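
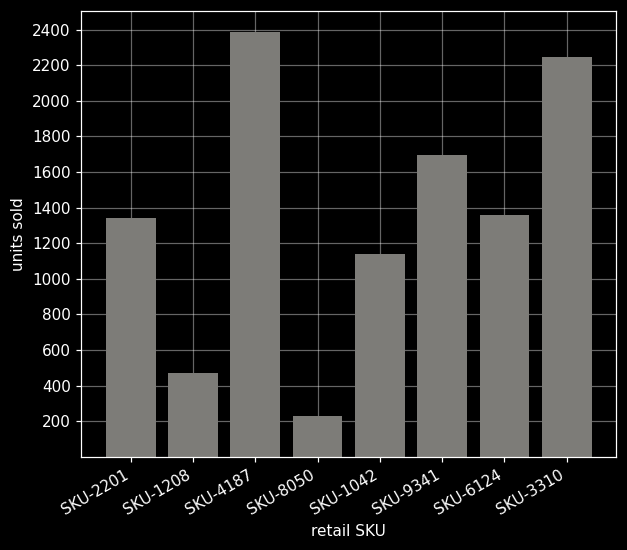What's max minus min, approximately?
Max SKU-4187 ≈ 2400, min SKU-8050 ≈ 200; range ≈ 2200.

≈ 2200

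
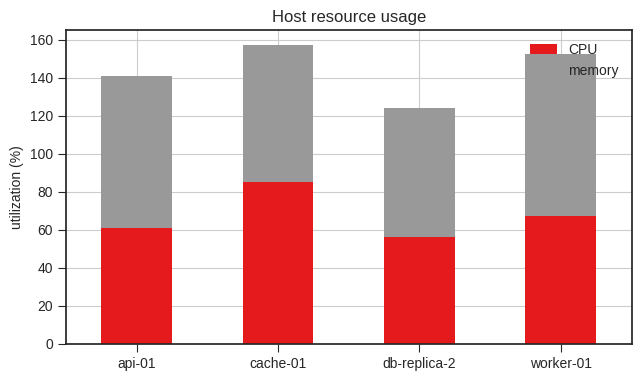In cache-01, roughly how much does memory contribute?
≈ 80

memory top ≈ 160, bottom ≈ 80; segment ≈ 80.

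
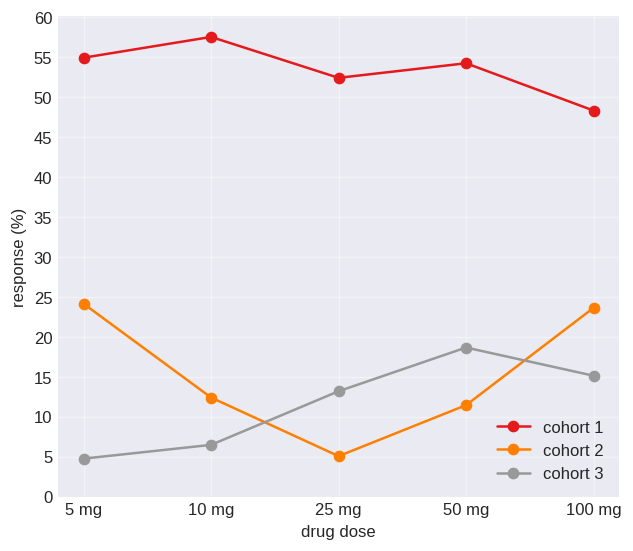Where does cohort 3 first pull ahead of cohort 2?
10 mg: cohort 3 ≈ 5 vs cohort 2 ≈ 10 (not yet); 25 mg: cohort 3 ≈ 15 vs cohort 2 ≈ 5 (first crossover).

25 mg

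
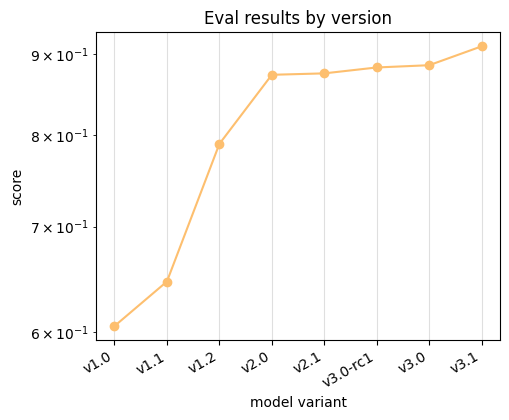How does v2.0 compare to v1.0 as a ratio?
v2.0 ≈ 0.85, v1.0 ≈ 0.60; 0.85/0.60 ≈ 1.42.

≈ 1.42×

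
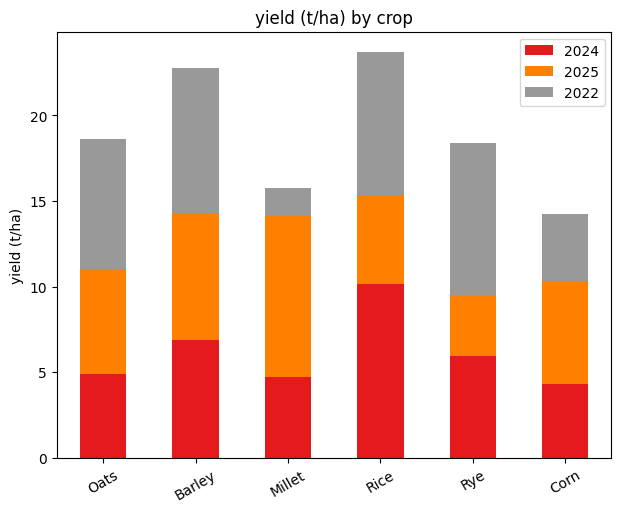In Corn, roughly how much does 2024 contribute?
2024 top ≈ 4, bottom ≈ 0; segment ≈ 4.

≈ 4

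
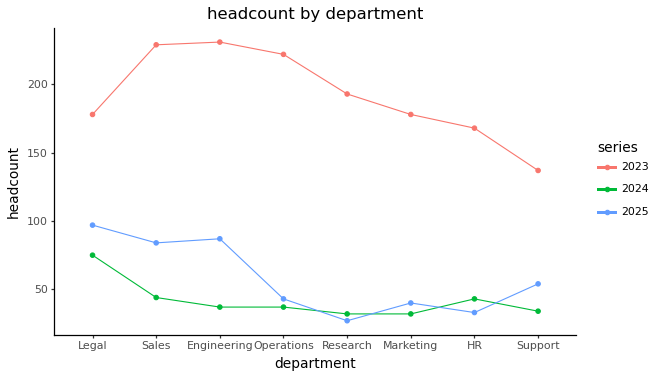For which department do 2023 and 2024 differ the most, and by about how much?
Engineering: 2023 ≈ 240, 2024 ≈ 40 → gap ≈ 200. Next-largest (Operations) is only ≈ 180.

Engineering, ≈ 200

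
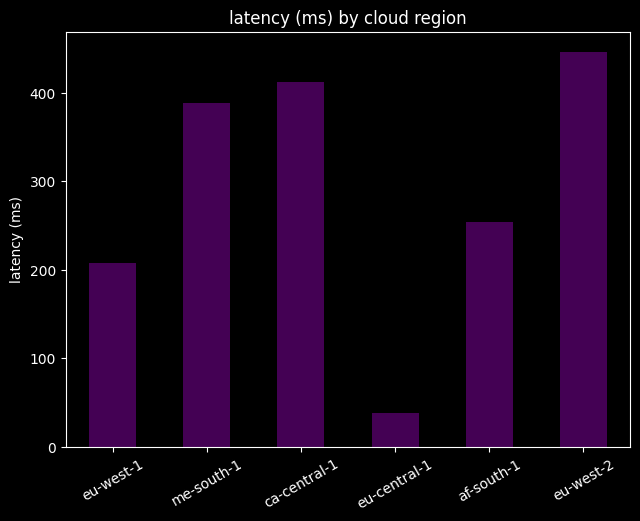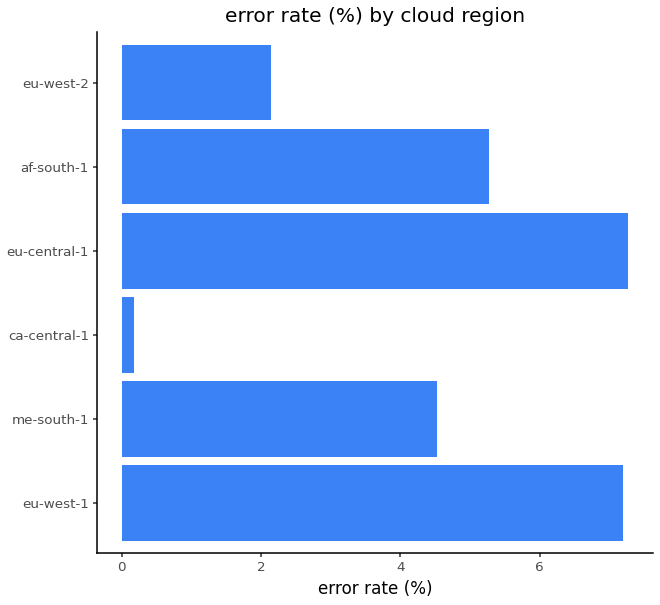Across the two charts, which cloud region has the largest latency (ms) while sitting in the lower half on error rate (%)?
eu-west-2

Chart 2 median error rate (%) ≈ 5; below-median cloud regions: me-south-1, ca-central-1, eu-west-2. Among those, eu-west-2 has the highest latency (ms) (≈ 450).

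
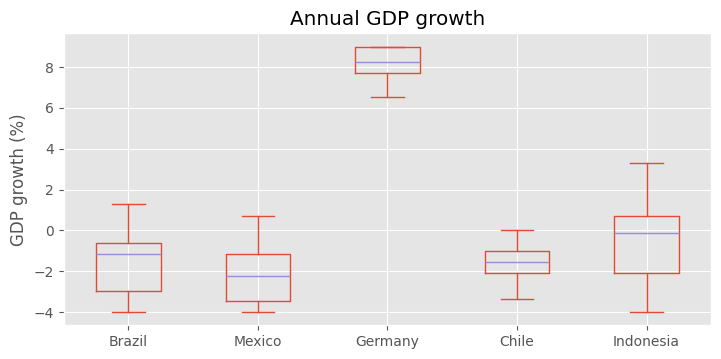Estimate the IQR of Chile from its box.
Q3 ≈ -1, Q1 ≈ -2; IQR ≈ 1.

≈ 1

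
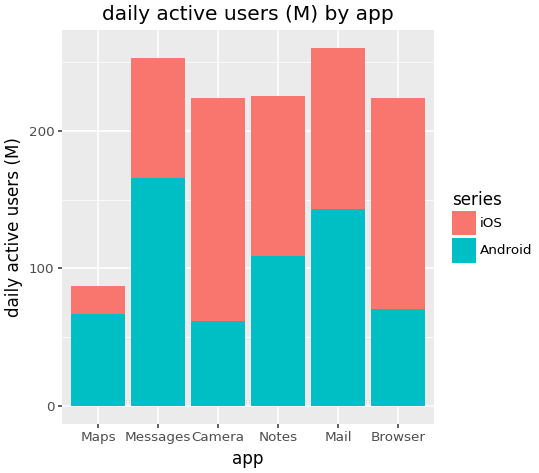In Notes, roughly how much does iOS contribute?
iOS top ≈ 225, bottom ≈ 100; segment ≈ 125.

≈ 125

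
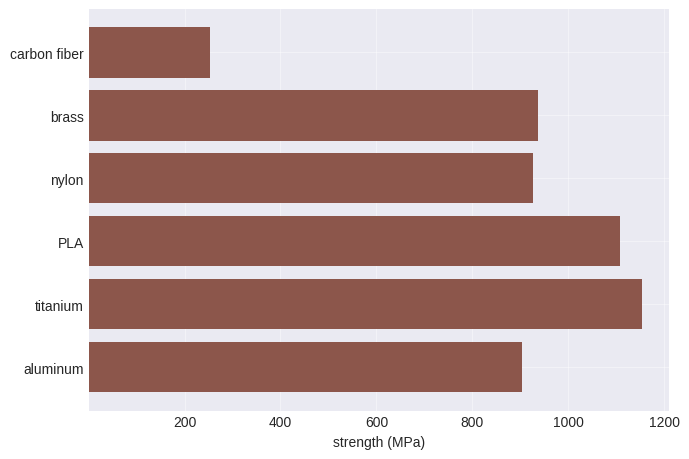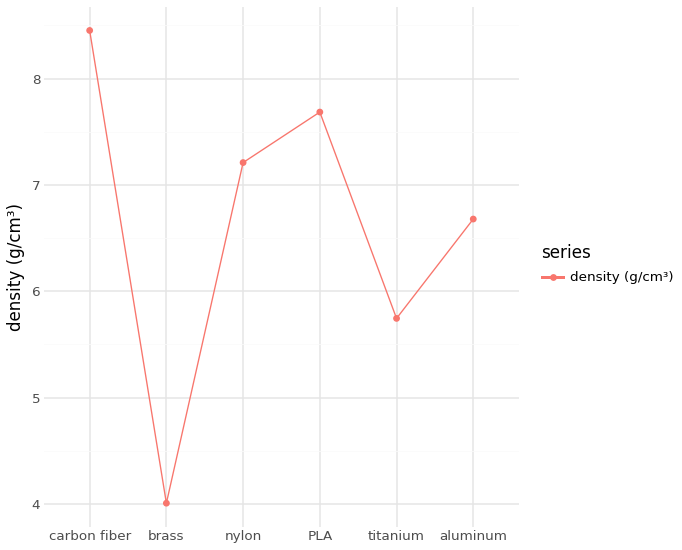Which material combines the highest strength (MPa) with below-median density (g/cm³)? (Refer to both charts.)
titanium

Chart 2 median density (g/cm³) ≈ 7; below-median materials: brass, titanium, aluminum. Among those, titanium has the highest strength (MPa) (≈ 1200).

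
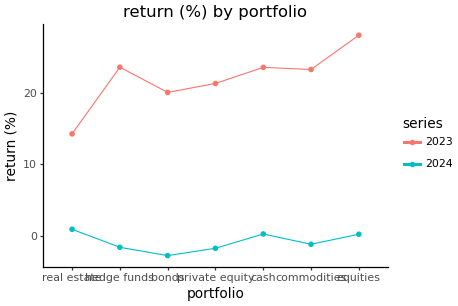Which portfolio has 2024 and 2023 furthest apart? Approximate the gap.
equities: 2024 ≈ 0, 2023 ≈ 30 → gap ≈ 30. Next-largest (hedge funds) is only ≈ 25.

equities, ≈ 30 %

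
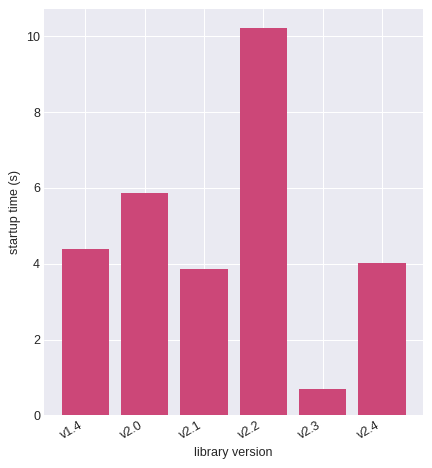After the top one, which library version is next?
Top 3: v2.2 ≈ 10, v2.0 ≈ 6, v1.4 ≈ 4.

v2.0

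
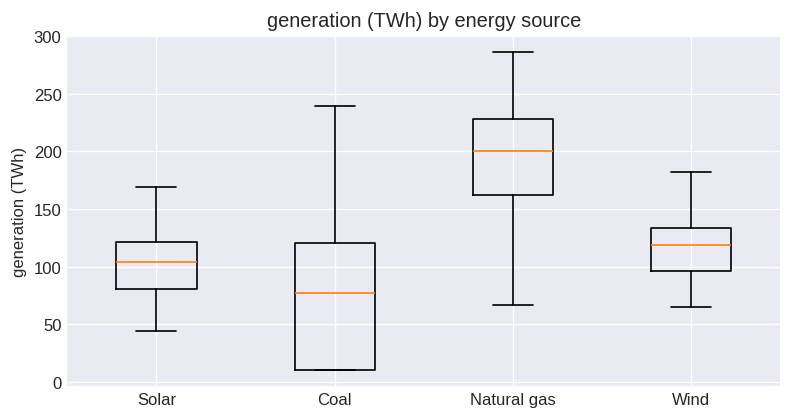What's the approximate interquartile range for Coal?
≈ 120

Q3 ≈ 120, Q1 ≈ 0; IQR ≈ 120.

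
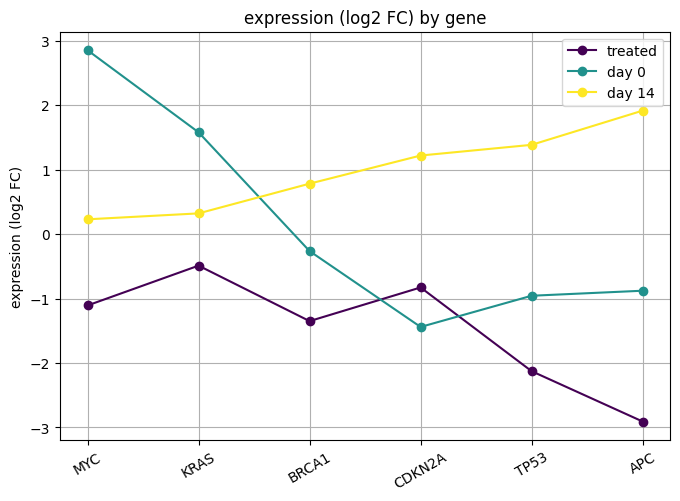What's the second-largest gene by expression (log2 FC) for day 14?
TP53

Top 3 for day 14: APC ≈ 2.0, TP53 ≈ 1.5, CDKN2A ≈ 1.0.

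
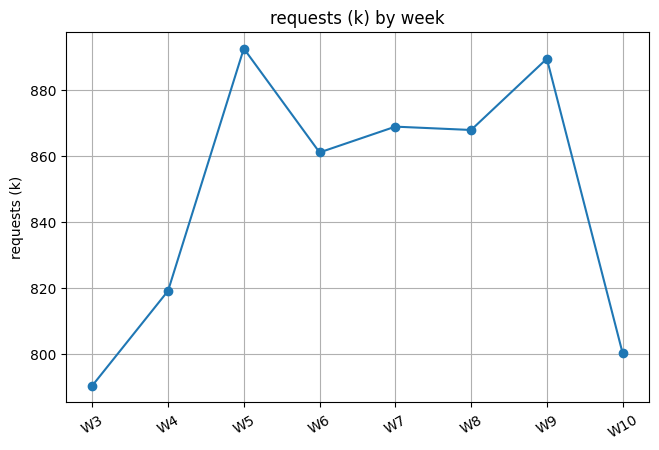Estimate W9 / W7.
≈ 1.02×

W9 ≈ 890, W7 ≈ 870; 890/870 ≈ 1.02.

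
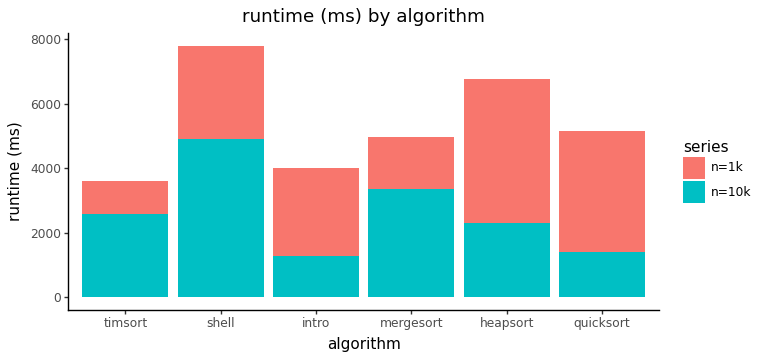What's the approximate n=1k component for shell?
≈ 3000

n=1k top ≈ 8000, bottom ≈ 5000; segment ≈ 3000.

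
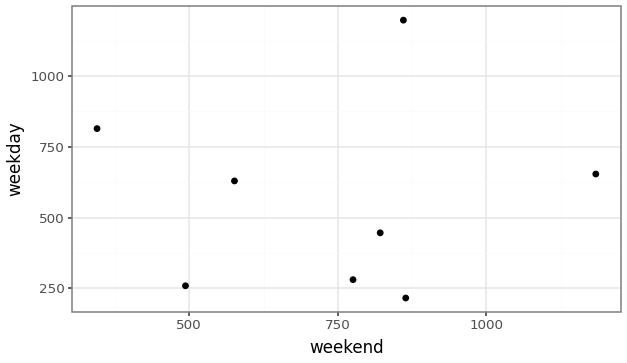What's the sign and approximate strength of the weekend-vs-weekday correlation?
no clear correlation

Points are roughly uncorrelated; weak (|r| ≈ 0.0).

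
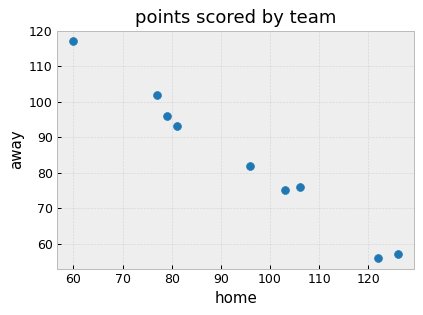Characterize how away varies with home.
negative, strong

Points are negatively correlated; strong (|r| ≈ 1.0).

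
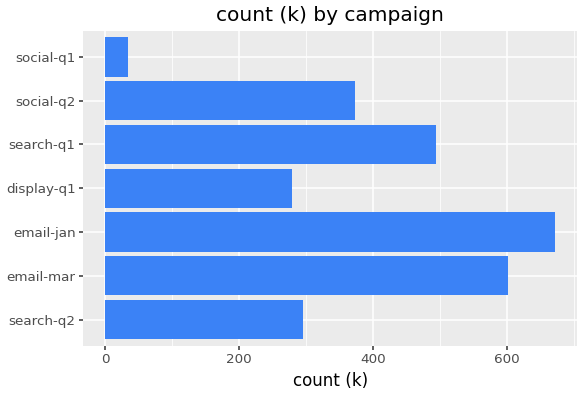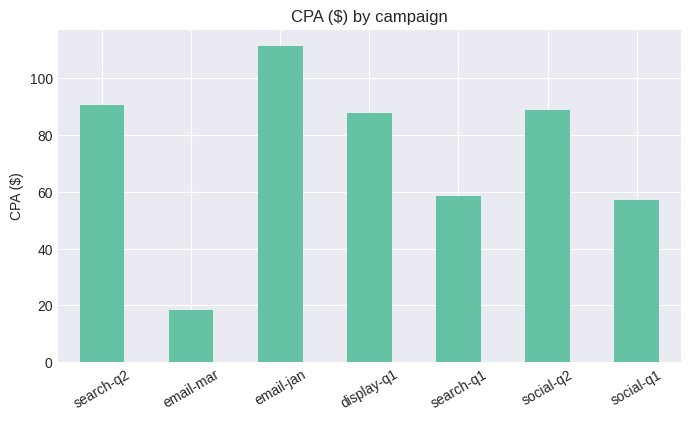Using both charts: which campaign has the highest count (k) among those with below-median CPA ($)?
Chart 2 median CPA ($) ≈ 80; below-median campaigns: email-mar, search-q1, social-q1. Among those, email-mar has the highest count (k) (≈ 600).

email-mar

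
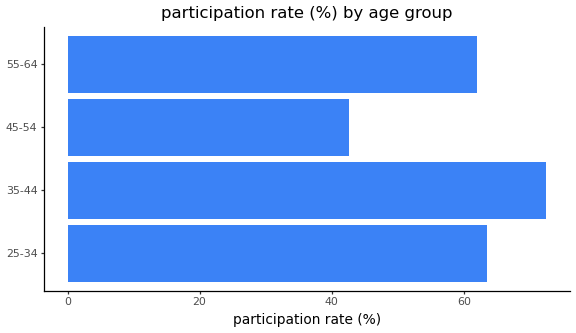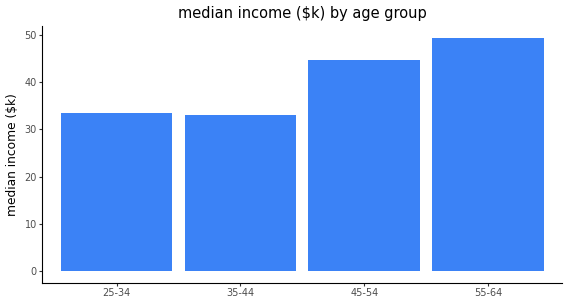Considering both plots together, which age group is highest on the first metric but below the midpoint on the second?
35-44

Chart 2 median median income ($k) ≈ 40; below-median age groups: 25-34, 35-44. Among those, 35-44 has the highest participation rate (%) (≈ 70).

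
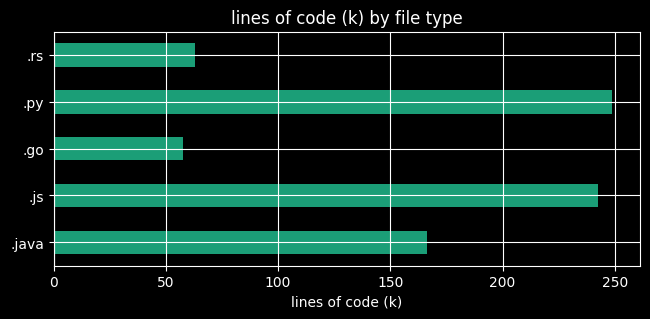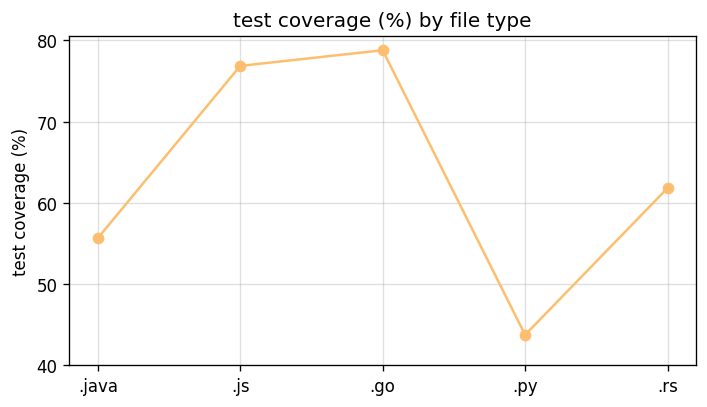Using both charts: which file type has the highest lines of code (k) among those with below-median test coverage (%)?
Chart 2 median test coverage (%) ≈ 60; below-median file types: .java, .py. Among those, .py has the highest lines of code (k) (≈ 250).

.py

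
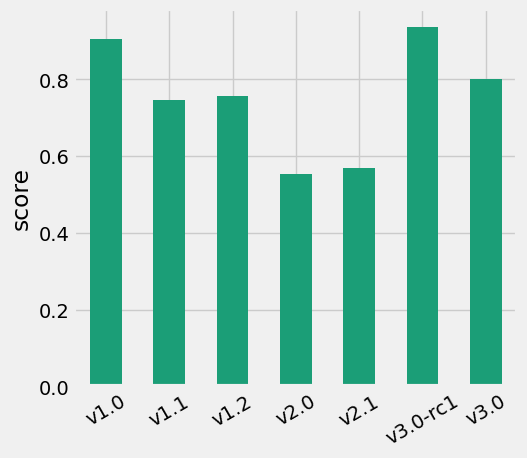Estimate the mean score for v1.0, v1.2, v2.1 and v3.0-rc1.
(0.9 + 0.8 + 0.6 + 0.9) / 4 ≈ 0.8.

≈ 0.8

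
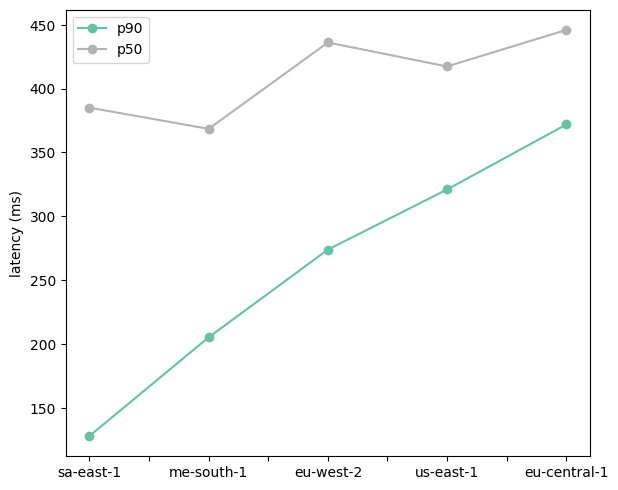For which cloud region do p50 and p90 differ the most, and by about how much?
sa-east-1, ≈ 250 ms

sa-east-1: p50 ≈ 400, p90 ≈ 150 → gap ≈ 250. Next-largest (me-south-1) is only ≈ 150.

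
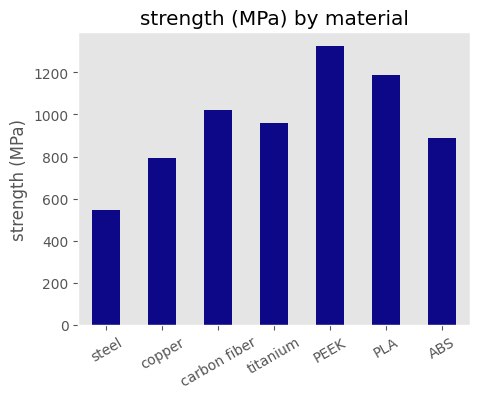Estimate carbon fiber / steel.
carbon fiber ≈ 1000, steel ≈ 600; 1000/600 ≈ 1.67.

≈ 1.67×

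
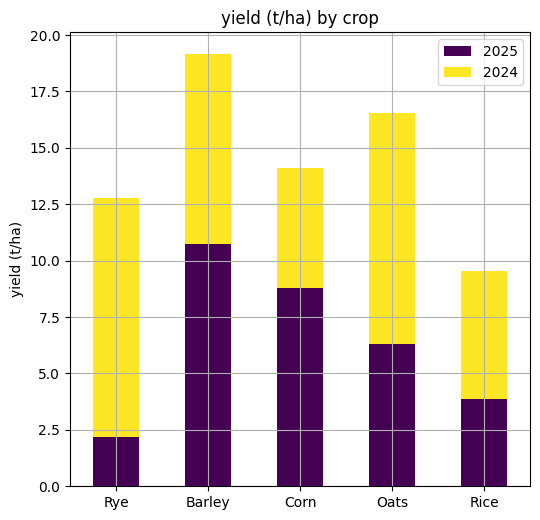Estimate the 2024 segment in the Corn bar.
2024 top ≈ 14, bottom ≈ 8; segment ≈ 6.

≈ 6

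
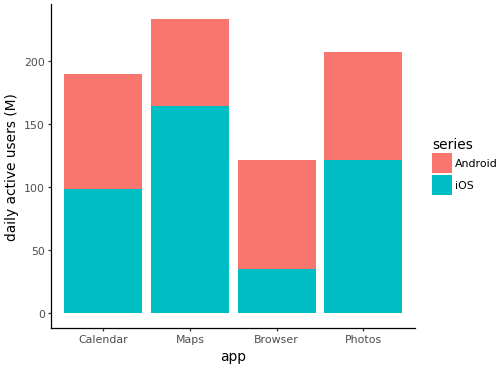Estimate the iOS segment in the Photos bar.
≈ 120

iOS top ≈ 120, bottom ≈ 0; segment ≈ 120.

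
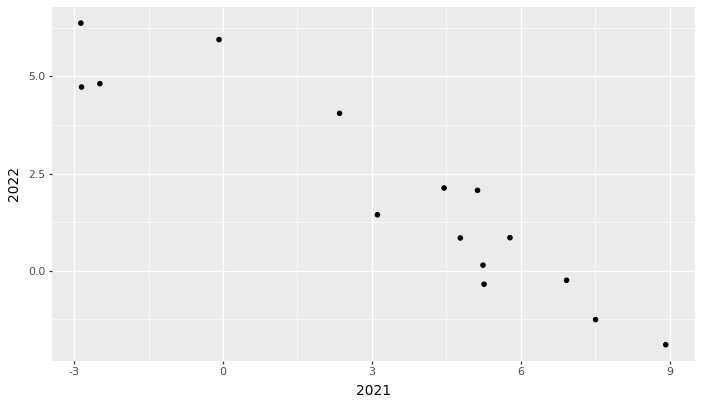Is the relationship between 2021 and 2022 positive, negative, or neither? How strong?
Points are negatively correlated; strong (|r| ≈ 0.9).

negative, strong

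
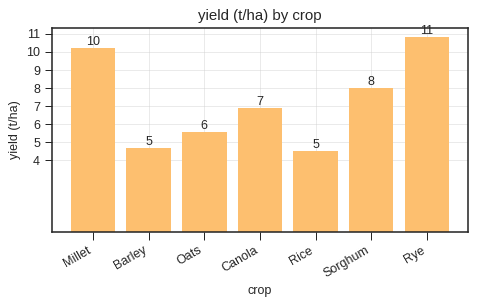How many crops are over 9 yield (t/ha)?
2

Above 9: Millet, Rye.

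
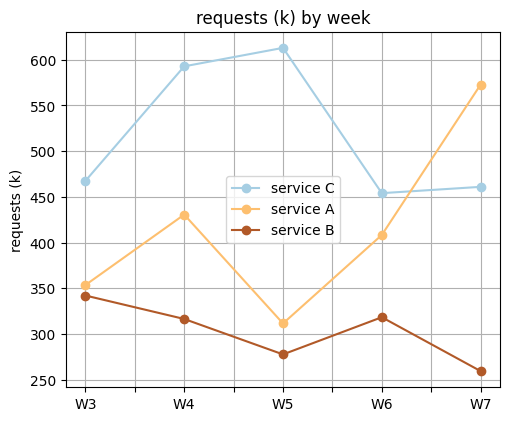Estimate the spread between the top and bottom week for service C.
Max W5 ≈ 600, min W6 ≈ 450; range ≈ 150.

≈ 150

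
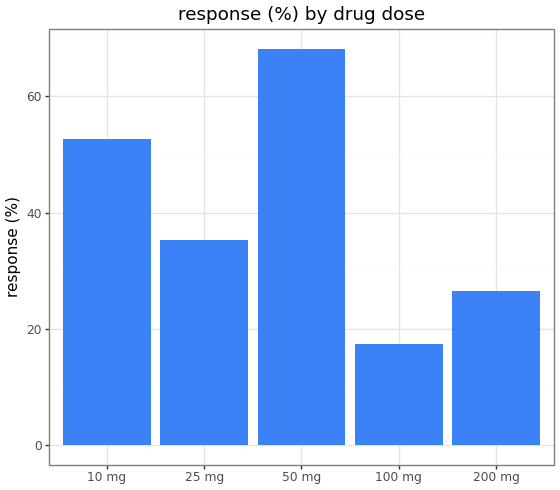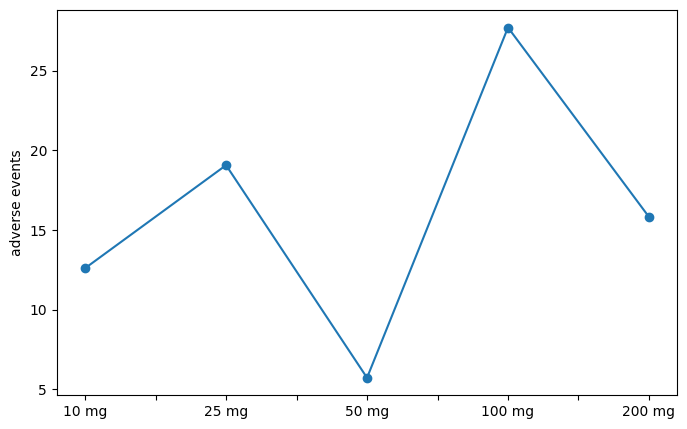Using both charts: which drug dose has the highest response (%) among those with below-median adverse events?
50 mg

Chart 2 median adverse events ≈ 15; below-median drug doses: 10 mg, 50 mg. Among those, 50 mg has the highest response (%) (≈ 70).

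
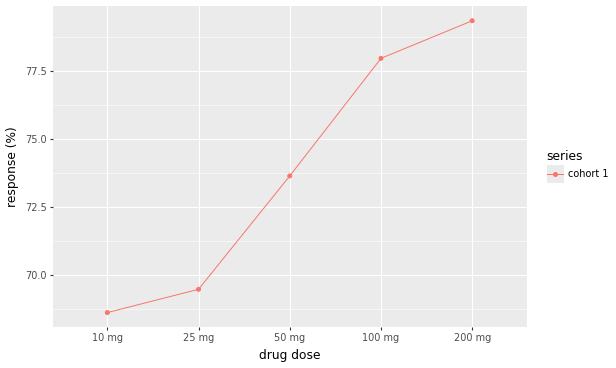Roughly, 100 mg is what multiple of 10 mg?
≈ 1.13×

100 mg ≈ 78, 10 mg ≈ 69; 78/69 ≈ 1.13.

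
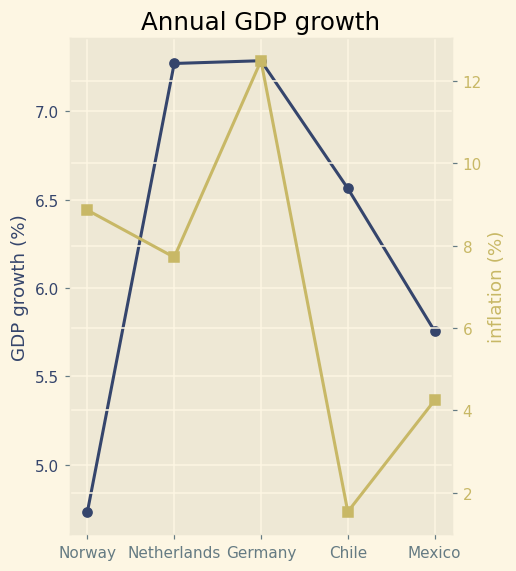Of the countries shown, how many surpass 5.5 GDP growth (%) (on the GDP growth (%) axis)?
4

Above 5.5: Netherlands, Germany, Chile, Mexico.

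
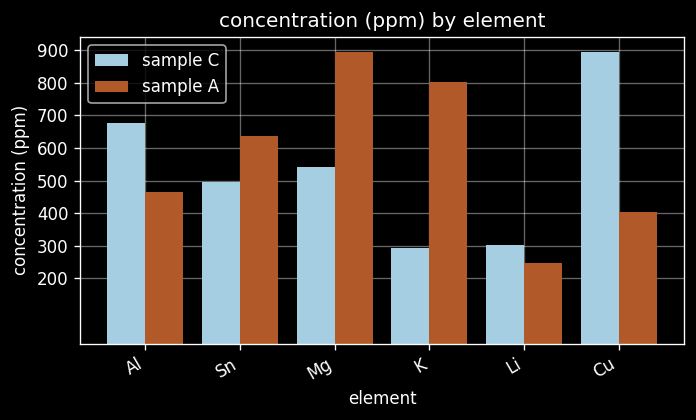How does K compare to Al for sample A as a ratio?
K ≈ 800, Al ≈ 500; 800/500 ≈ 1.6.

≈ 1.6×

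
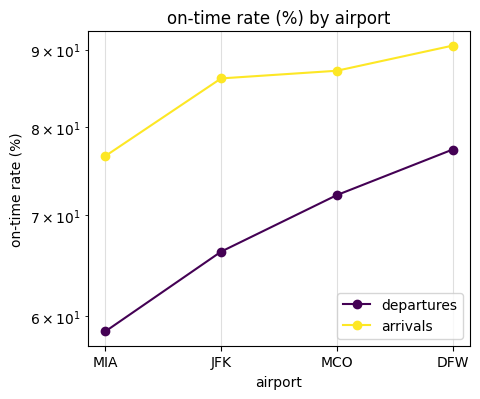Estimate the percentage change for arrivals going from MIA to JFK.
MIA ≈ 75, JFK ≈ 85; (85 − 75) / 75 ≈ +13.3%.

≈ +13.3%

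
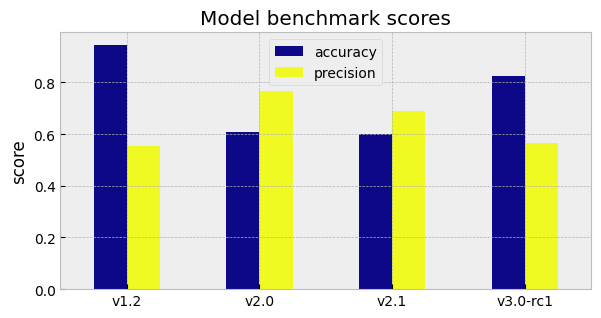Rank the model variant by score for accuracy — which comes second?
v3.0-rc1

Top 3 for accuracy: v1.2 ≈ 0.9, v3.0-rc1 ≈ 0.8, v2.0 ≈ 0.6.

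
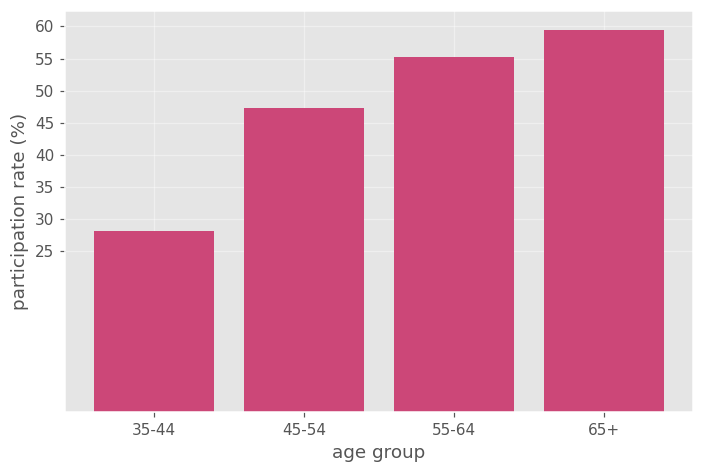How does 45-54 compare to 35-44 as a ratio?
45-54 ≈ 45, 35-44 ≈ 30; 45/30 ≈ 1.5.

≈ 1.5×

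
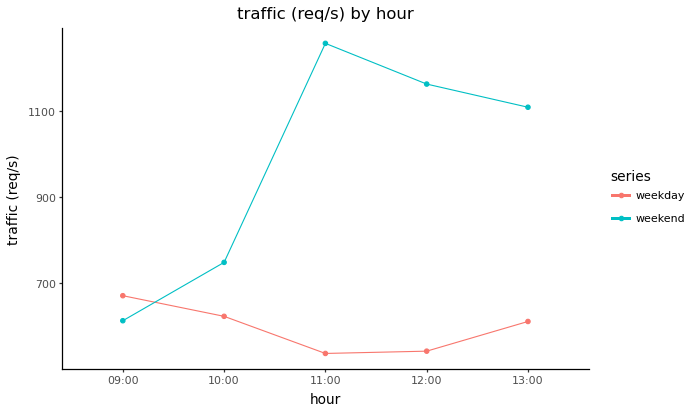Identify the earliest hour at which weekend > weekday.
10:00

09:00: weekend ≈ 600 vs weekday ≈ 700 (not yet); 10:00: weekend ≈ 700 vs weekday ≈ 600 (first crossover).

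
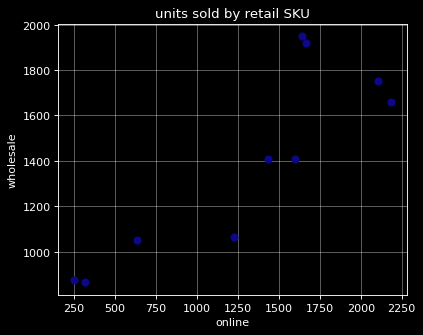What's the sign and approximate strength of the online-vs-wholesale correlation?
positive, strong

Points are positively correlated; strong (|r| ≈ 0.9).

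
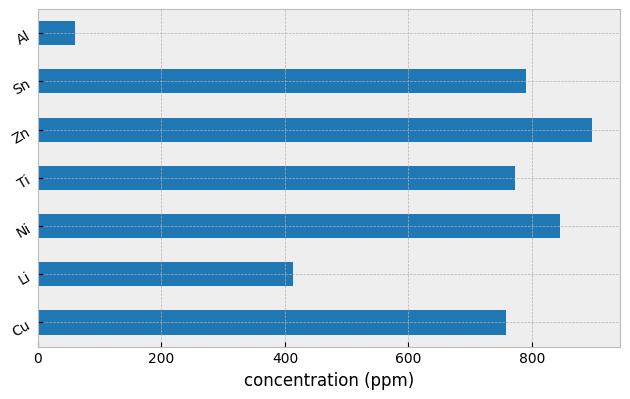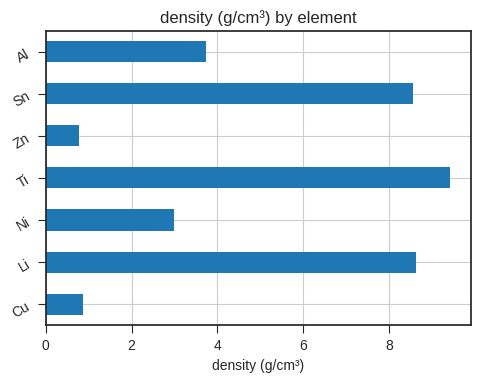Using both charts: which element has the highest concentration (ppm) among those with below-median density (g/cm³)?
Zn

Chart 2 median density (g/cm³) ≈ 4; below-median elements: Cu, Ni, Zn. Among those, Zn has the highest concentration (ppm) (≈ 900).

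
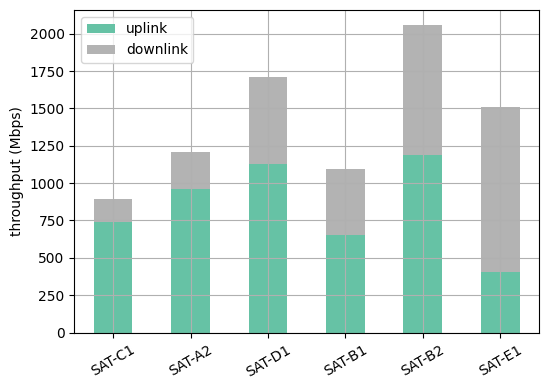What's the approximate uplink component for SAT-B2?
uplink top ≈ 1200, bottom ≈ 0; segment ≈ 1200.

≈ 1200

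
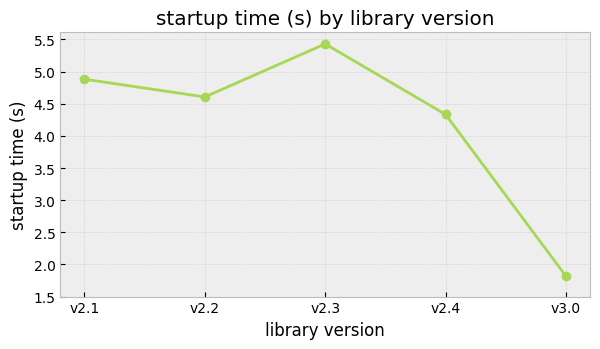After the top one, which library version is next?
Top 3: v2.3 ≈ 5.5, v2.1 ≈ 5.0, v2.2 ≈ 4.5.

v2.1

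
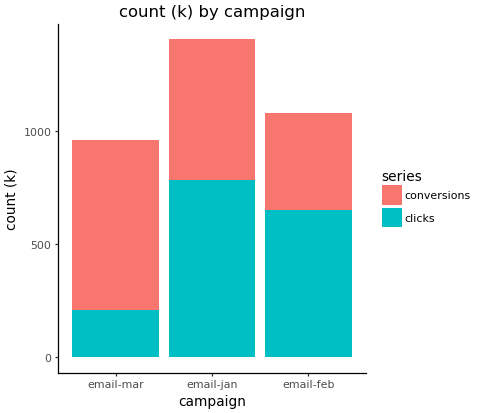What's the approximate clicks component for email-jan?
≈ 800

clicks top ≈ 800, bottom ≈ 0; segment ≈ 800.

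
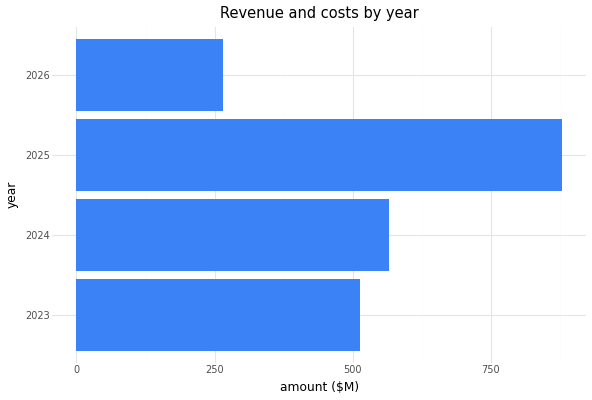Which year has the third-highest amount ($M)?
Top 4: 2025 ≈ 900, 2024 ≈ 600, 2023 ≈ 500, 2026 ≈ 300.

2023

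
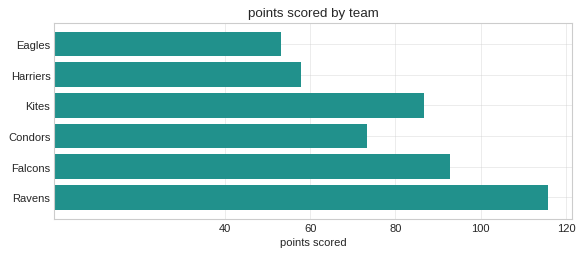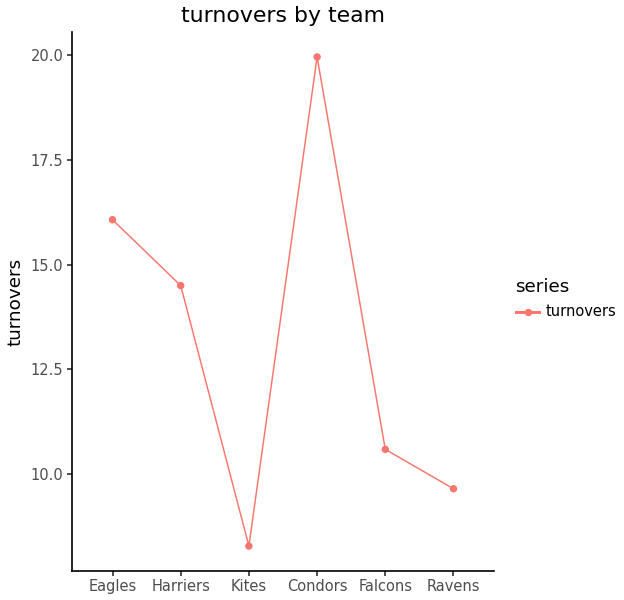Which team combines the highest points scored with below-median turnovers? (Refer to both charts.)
Chart 2 median turnovers ≈ 12; below-median teams: Kites, Falcons, Ravens. Among those, Ravens has the highest points scored (≈ 120).

Ravens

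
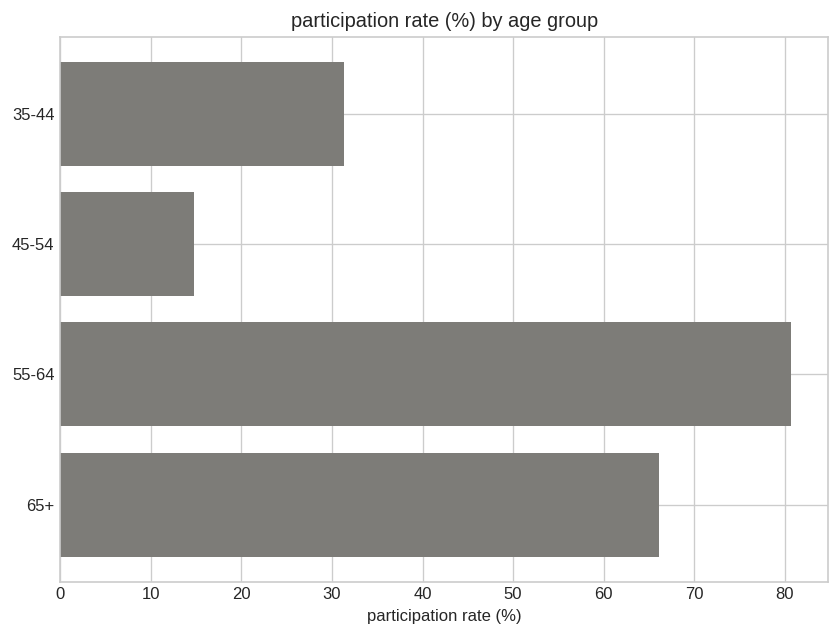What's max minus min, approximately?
Max 55-64 ≈ 80, min 45-54 ≈ 10; range ≈ 70.

≈ 70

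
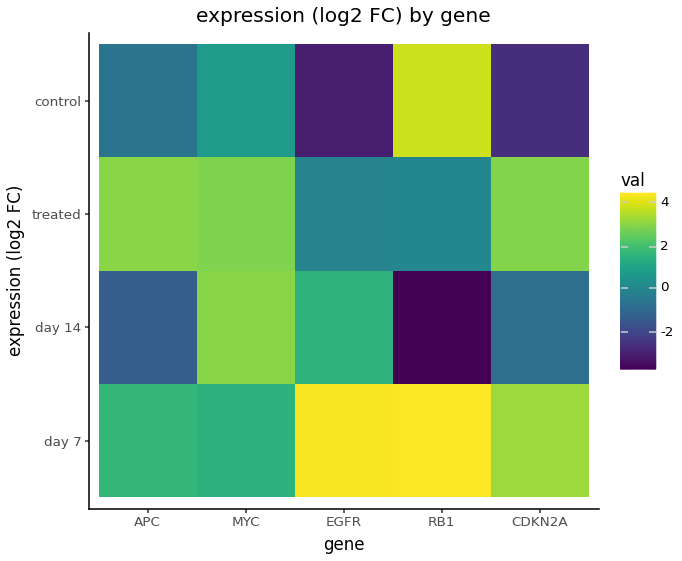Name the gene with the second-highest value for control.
MYC

Top 3 for control: RB1 ≈ 4, MYC ≈ 1, APC ≈ -1.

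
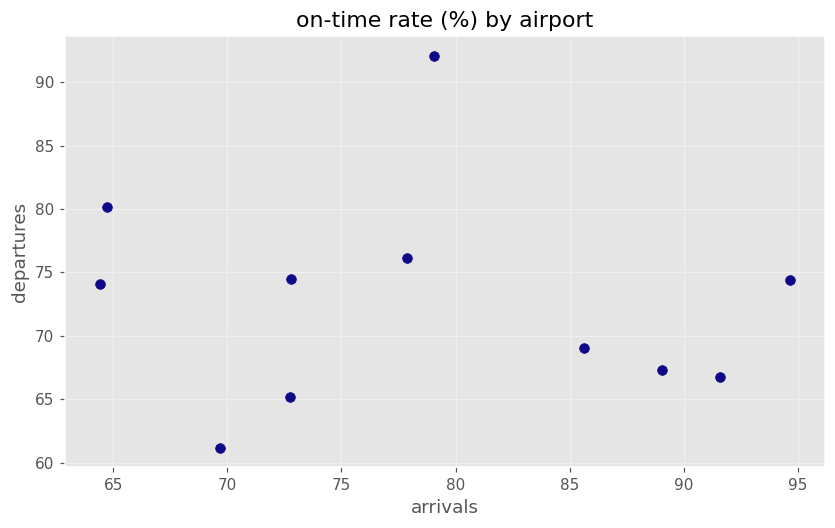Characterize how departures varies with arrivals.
no clear correlation

Points are roughly uncorrelated; weak (|r| ≈ 0.1).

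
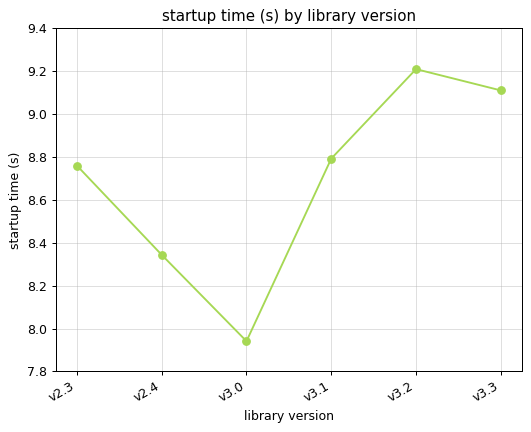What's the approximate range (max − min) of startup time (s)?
≈ 1.2

Max v3.2 ≈ 9.2, min v3.0 ≈ 8.0; range ≈ 1.2.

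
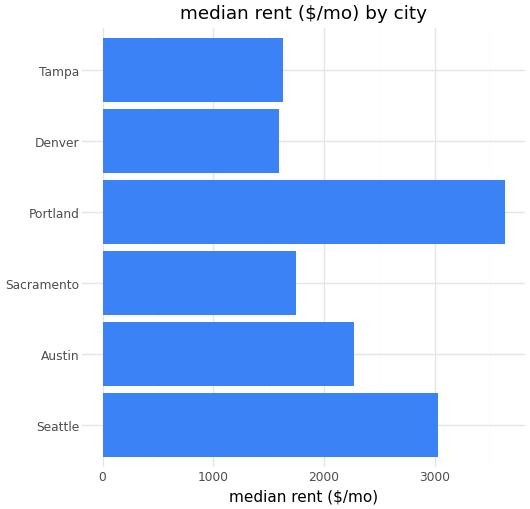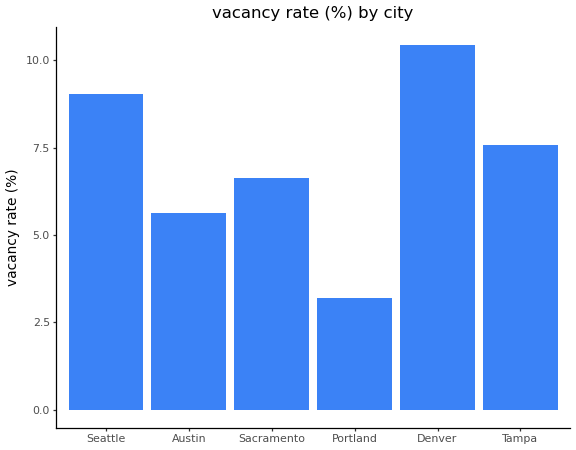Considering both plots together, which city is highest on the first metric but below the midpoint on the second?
Chart 2 median vacancy rate (%) ≈ 7; below-median cities: Austin, Sacramento, Portland. Among those, Portland has the highest median rent ($/mo) (≈ 3500).

Portland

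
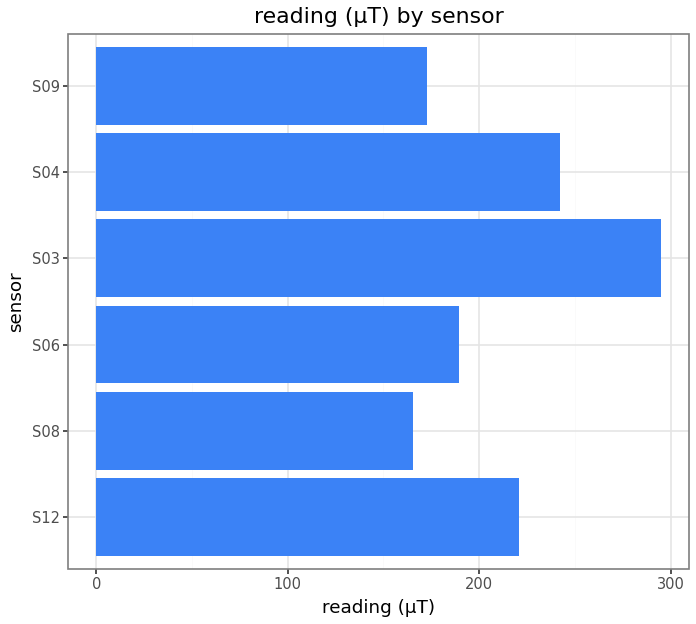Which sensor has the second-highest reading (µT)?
Top 3: S03 ≈ 300, S04 ≈ 250, S12 ≈ 225.

S04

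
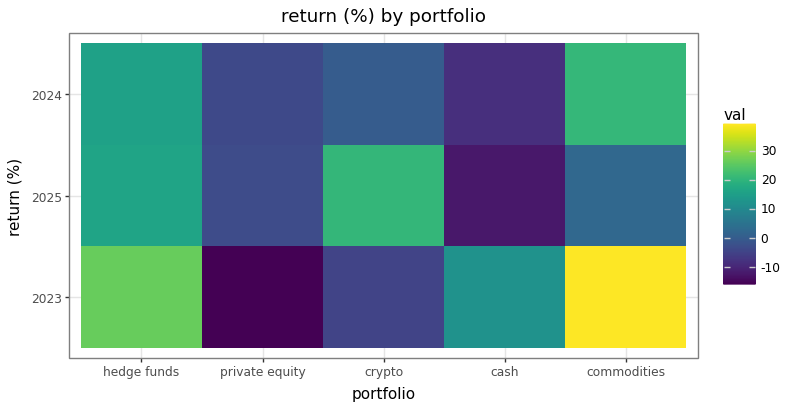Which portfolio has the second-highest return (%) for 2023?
hedge funds

Top 3 for 2023: commodities ≈ 40, hedge funds ≈ 25, cash ≈ 10.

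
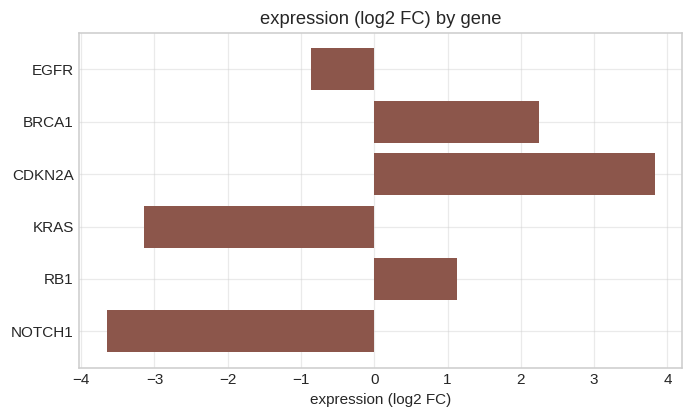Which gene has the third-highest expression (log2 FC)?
RB1

Top 4: CDKN2A ≈ 4, BRCA1 ≈ 2, RB1 ≈ 1, EGFR ≈ -1.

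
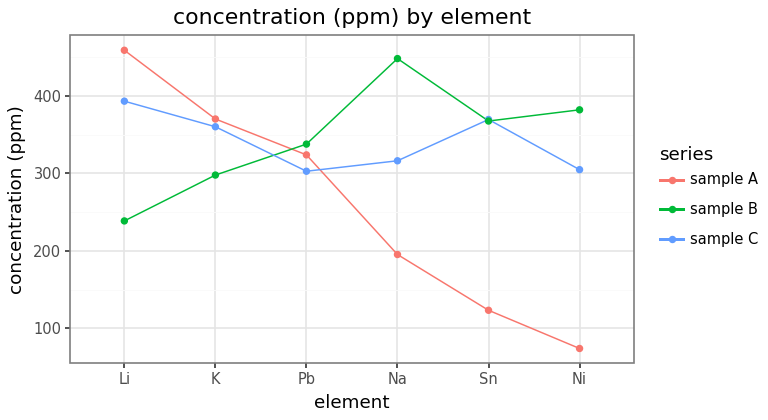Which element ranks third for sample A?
Top 4 for sample A: Li ≈ 450, K ≈ 350, Pb ≈ 300, Na ≈ 200.

Pb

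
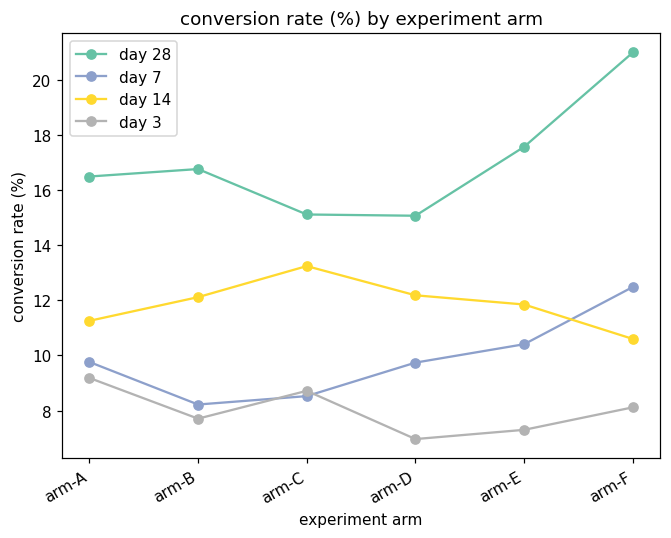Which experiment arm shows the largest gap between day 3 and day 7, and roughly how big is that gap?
arm-F: day 3 ≈ 8, day 7 ≈ 12 → gap ≈ 4. Next-largest (arm-E) is only ≈ 2.

arm-F, ≈ 4 %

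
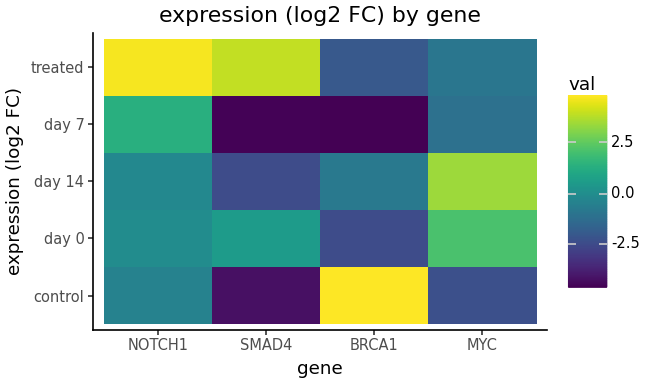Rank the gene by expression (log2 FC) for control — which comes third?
Top 4 for control: BRCA1 ≈ 5, NOTCH1 ≈ 0, MYC ≈ -2, SMAD4 ≈ -4.

MYC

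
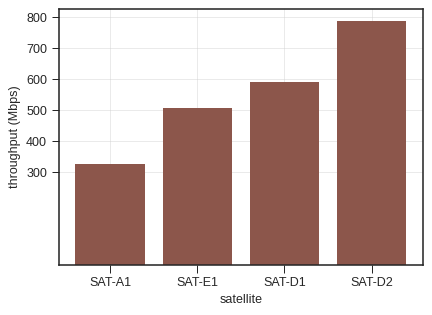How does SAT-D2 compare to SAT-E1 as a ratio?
SAT-D2 ≈ 800, SAT-E1 ≈ 500; 800/500 ≈ 1.6.

≈ 1.6×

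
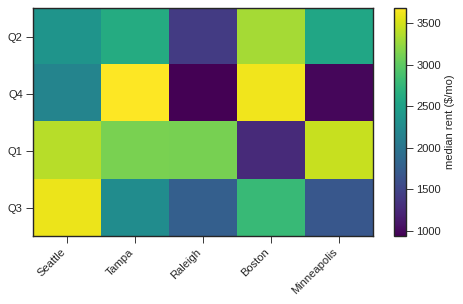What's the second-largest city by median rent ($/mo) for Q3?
Top 3 for Q3: Seattle ≈ 3500, Boston ≈ 3000, Tampa ≈ 2500.

Boston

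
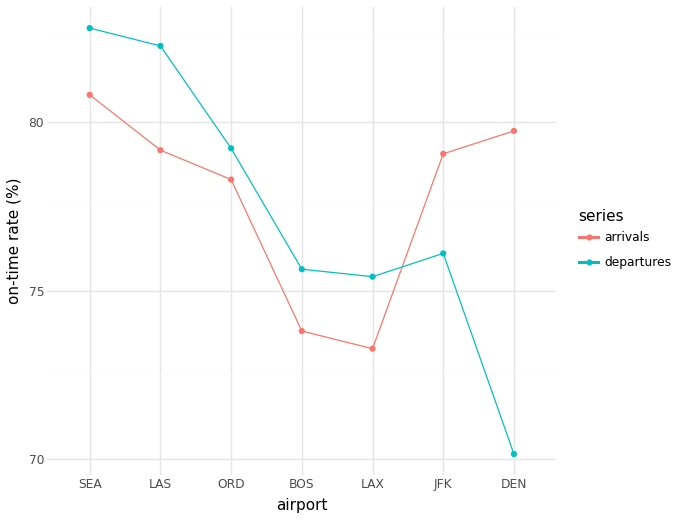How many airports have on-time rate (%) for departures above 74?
6

Above 74: SEA, LAS, ORD, BOS, LAX, JFK.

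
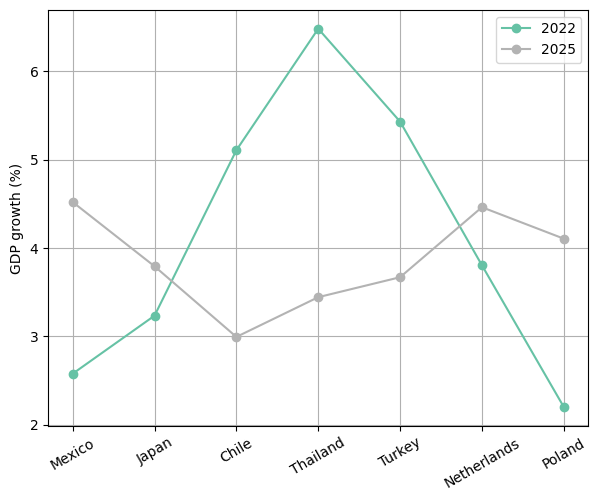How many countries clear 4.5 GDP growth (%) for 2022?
3

Above 4.5: Chile, Thailand, Turkey.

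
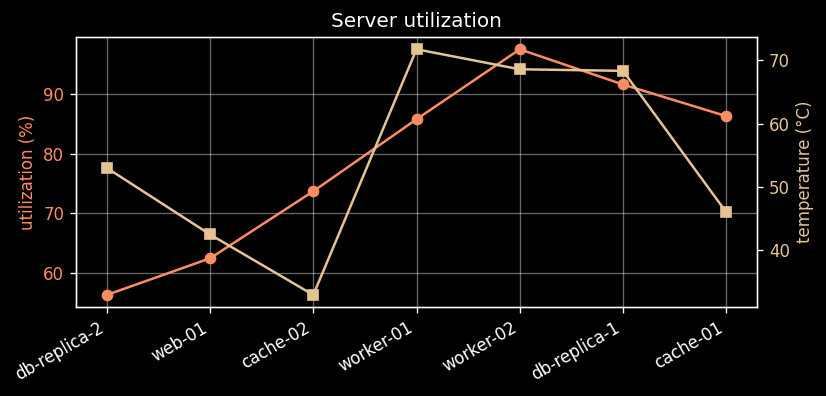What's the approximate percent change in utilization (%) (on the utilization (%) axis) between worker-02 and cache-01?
≈ -15%

worker-02 ≈ 100, cache-01 ≈ 85; (85 − 100) / 100 ≈ -15%.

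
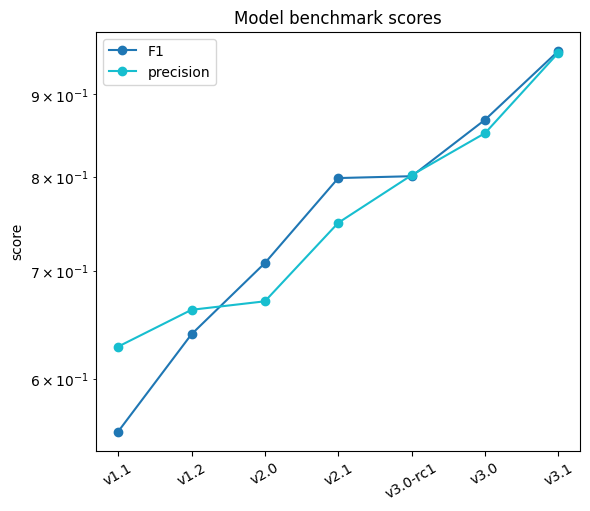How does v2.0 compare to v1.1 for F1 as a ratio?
v2.0 ≈ 0.70, v1.1 ≈ 0.55; 0.70/0.55 ≈ 1.27.

≈ 1.27×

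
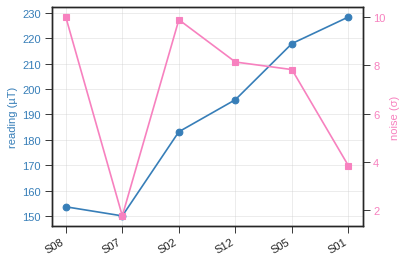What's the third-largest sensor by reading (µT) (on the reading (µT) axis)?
Top 4 (on the reading (µT) axis): S01 ≈ 230, S05 ≈ 220, S12 ≈ 200, S02 ≈ 180.

S12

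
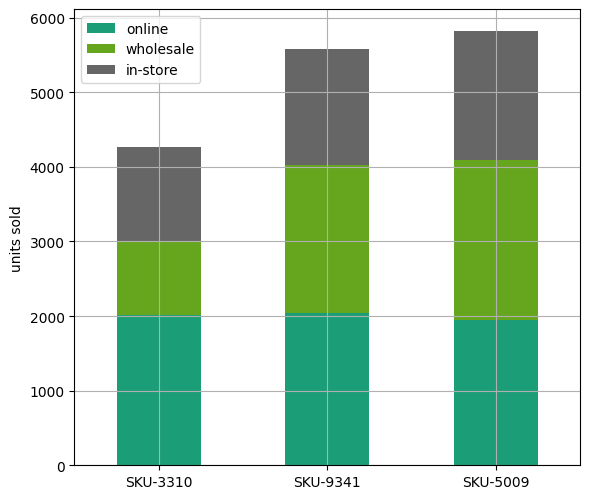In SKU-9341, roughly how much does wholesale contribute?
wholesale top ≈ 4000, bottom ≈ 2000; segment ≈ 2000.

≈ 2000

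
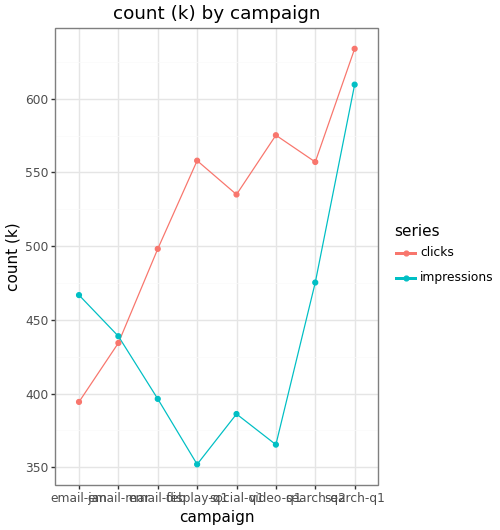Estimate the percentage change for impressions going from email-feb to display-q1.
email-feb ≈ 400, display-q1 ≈ 350; (350 − 400) / 400 ≈ -12.5%.

≈ -12.5%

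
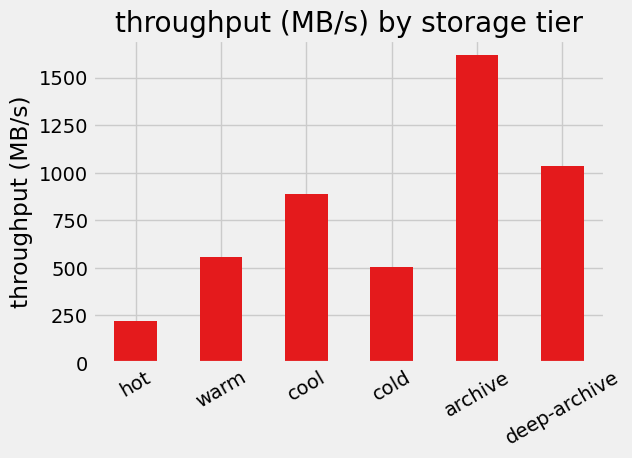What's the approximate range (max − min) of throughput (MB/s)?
Max archive ≈ 1600, min hot ≈ 200; range ≈ 1400.

≈ 1400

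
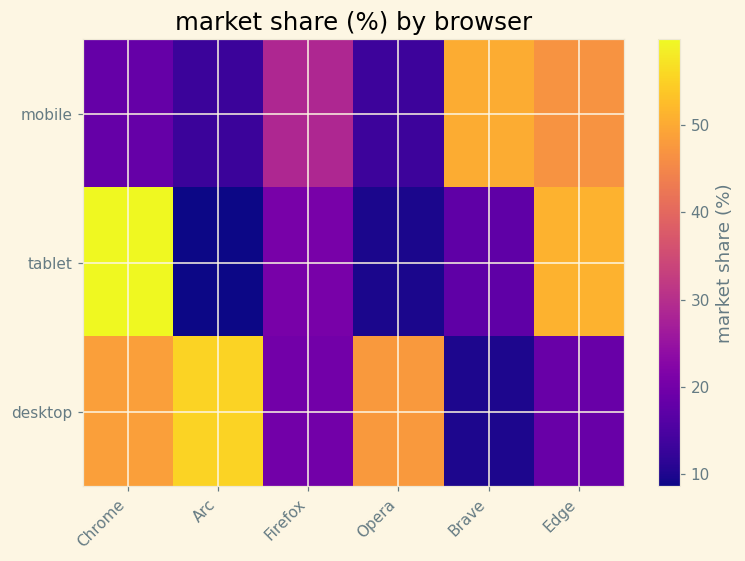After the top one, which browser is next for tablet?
Edge

Top 3 for tablet: Chrome ≈ 60, Edge ≈ 50, Firefox ≈ 20.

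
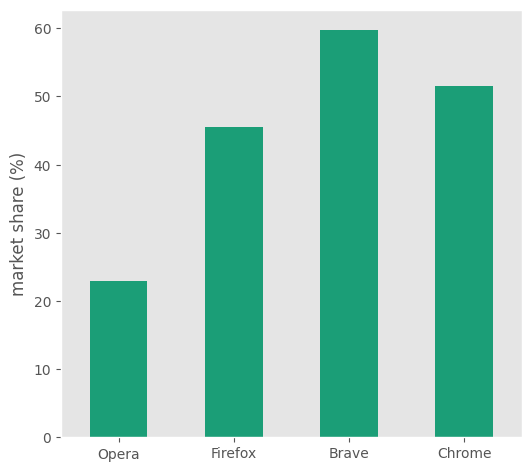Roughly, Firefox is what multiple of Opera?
Firefox ≈ 45, Opera ≈ 25; 45/25 ≈ 1.8.

≈ 1.8×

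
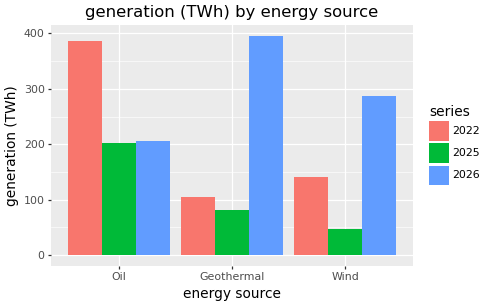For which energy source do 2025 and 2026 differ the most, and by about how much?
Geothermal: 2025 ≈ 100, 2026 ≈ 400 → gap ≈ 300. Next-largest (Wind) is only ≈ 250.

Geothermal, ≈ 300 TWh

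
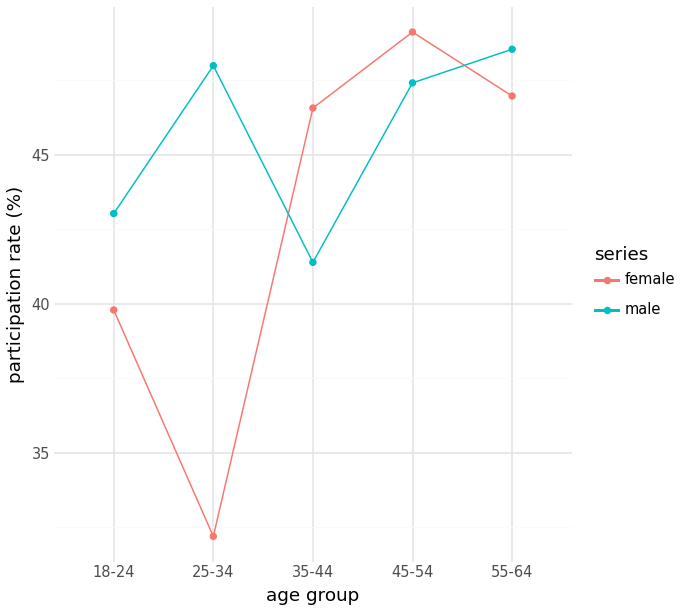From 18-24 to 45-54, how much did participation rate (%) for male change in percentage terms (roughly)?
≈ +9.1%

18-24 ≈ 44, 45-54 ≈ 48; (48 − 44) / 44 ≈ +9.1%.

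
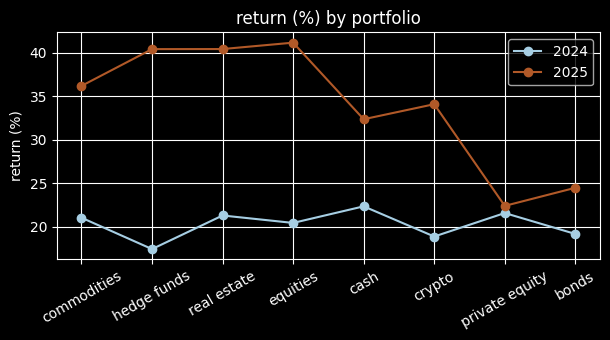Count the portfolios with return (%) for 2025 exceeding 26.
Above 26: commodities, hedge funds, real estate, equities, cash, crypto.

6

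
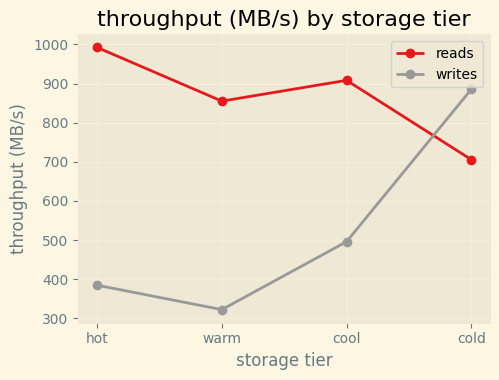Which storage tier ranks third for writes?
hot

Top 4 for writes: cold ≈ 900, cool ≈ 500, hot ≈ 400, warm ≈ 300.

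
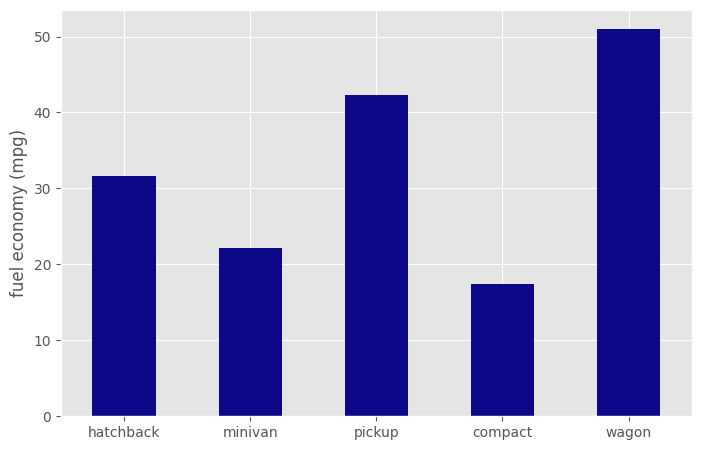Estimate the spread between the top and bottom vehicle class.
Max wagon ≈ 50, min compact ≈ 15; range ≈ 35.

≈ 35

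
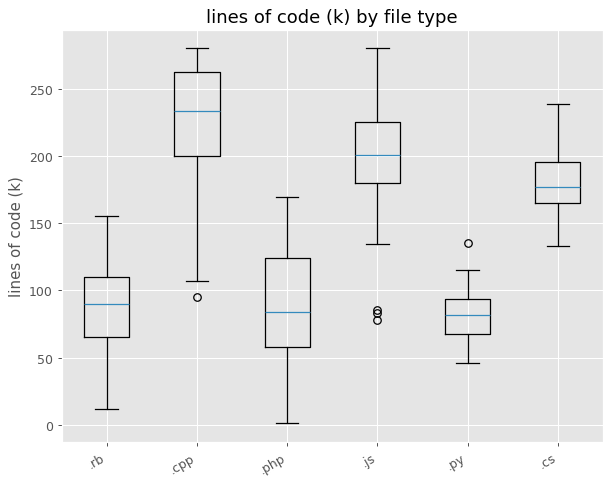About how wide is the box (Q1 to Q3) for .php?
Q3 ≈ 120, Q1 ≈ 60; IQR ≈ 60.

≈ 60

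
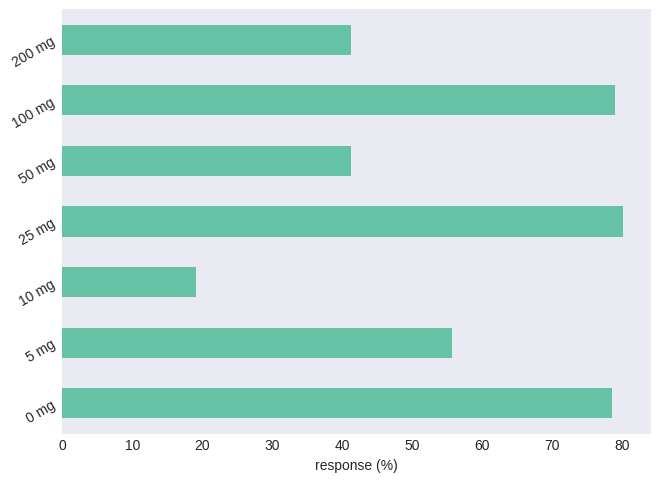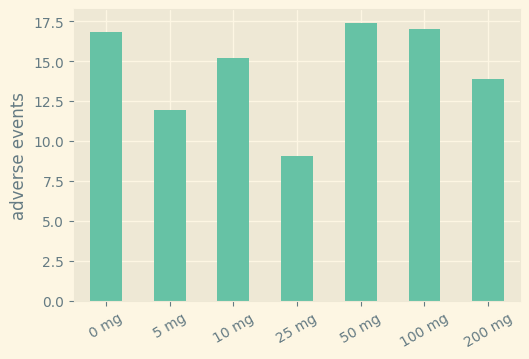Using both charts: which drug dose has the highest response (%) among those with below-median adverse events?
Chart 2 median adverse events ≈ 16; below-median drug doses: 5 mg, 25 mg, 200 mg. Among those, 25 mg has the highest response (%) (≈ 80).

25 mg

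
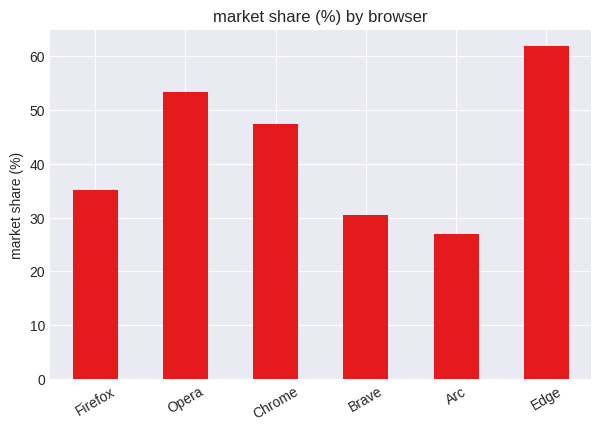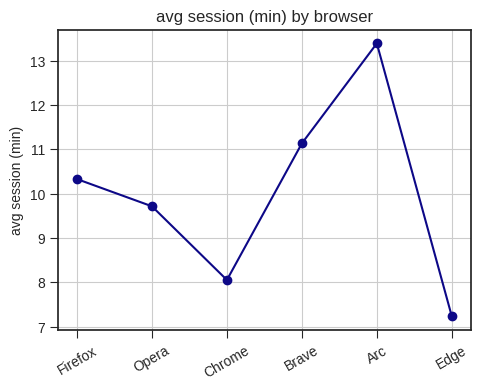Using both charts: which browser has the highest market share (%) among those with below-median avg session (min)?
Edge

Chart 2 median avg session (min) ≈ 10; below-median browsers: Opera, Chrome, Edge. Among those, Edge has the highest market share (%) (≈ 60).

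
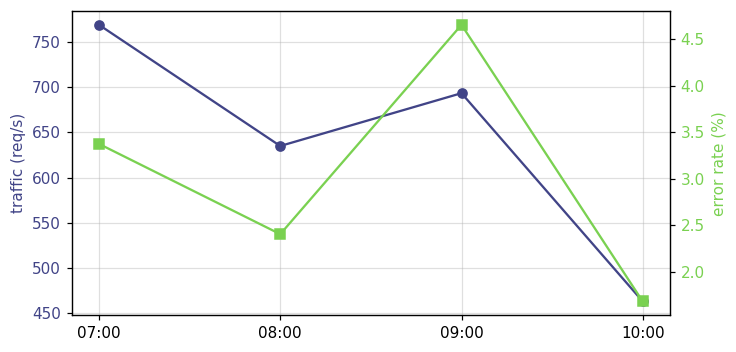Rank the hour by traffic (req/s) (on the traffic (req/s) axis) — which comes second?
Top 3 (on the traffic (req/s) axis): 07:00 ≈ 750, 09:00 ≈ 700, 08:00 ≈ 650.

09:00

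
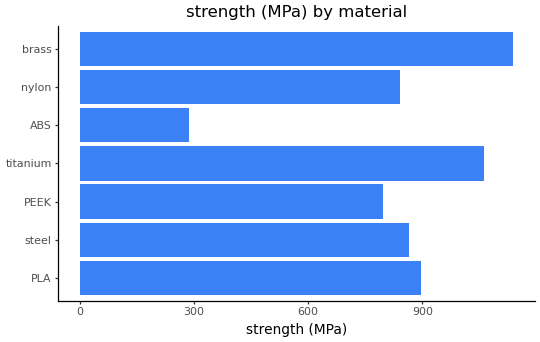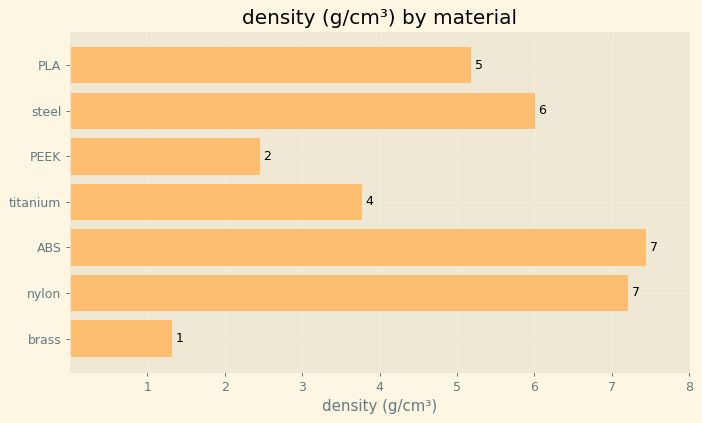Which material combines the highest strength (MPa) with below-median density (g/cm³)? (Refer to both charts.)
Chart 2 median density (g/cm³) ≈ 5; below-median materials: PEEK, titanium, brass. Among those, brass has the highest strength (MPa) (≈ 1200).

brass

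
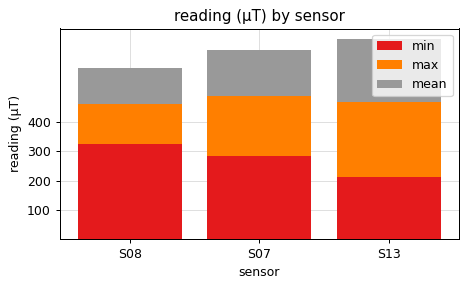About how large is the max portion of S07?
max top ≈ 500, bottom ≈ 300; segment ≈ 200.

≈ 200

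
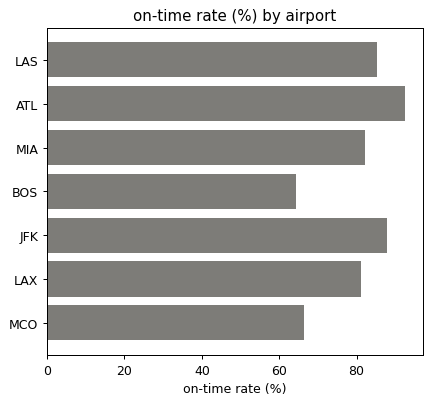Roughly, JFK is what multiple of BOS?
JFK ≈ 90, BOS ≈ 60; 90/60 ≈ 1.5.

≈ 1.5×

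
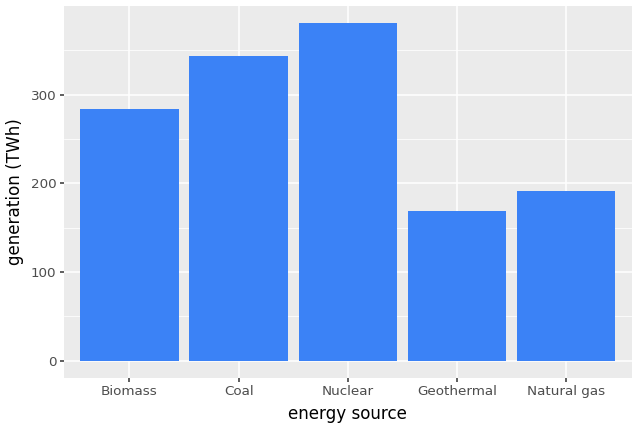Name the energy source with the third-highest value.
Biomass

Top 4: Nuclear ≈ 400, Coal ≈ 350, Biomass ≈ 300, Natural gas ≈ 200.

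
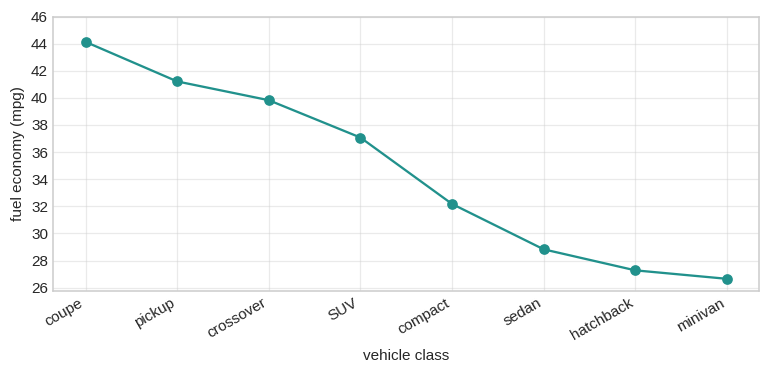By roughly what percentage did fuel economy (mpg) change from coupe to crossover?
coupe ≈ 44, crossover ≈ 40; (40 − 44) / 44 ≈ -9.1%.

≈ -9.1%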